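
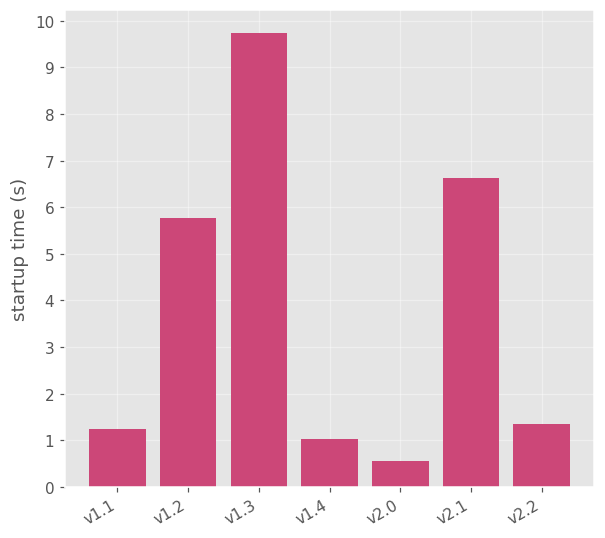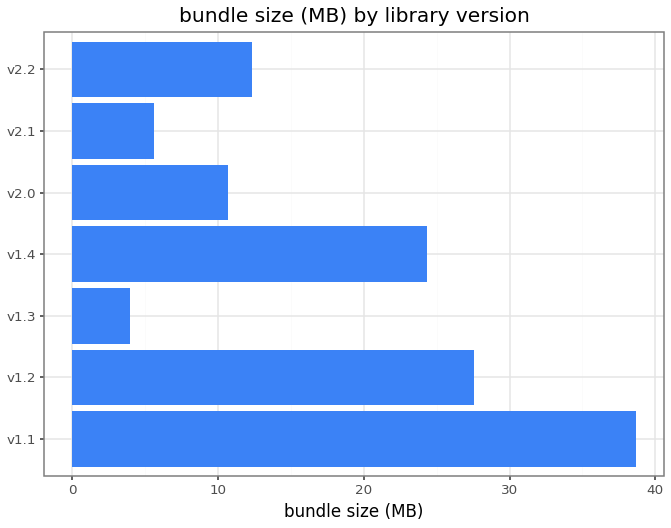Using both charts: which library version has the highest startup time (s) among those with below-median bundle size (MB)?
v1.3

Chart 2 median bundle size (MB) ≈ 10; below-median library versions: v1.3, v2.0, v2.1. Among those, v1.3 has the highest startup time (s) (≈ 10).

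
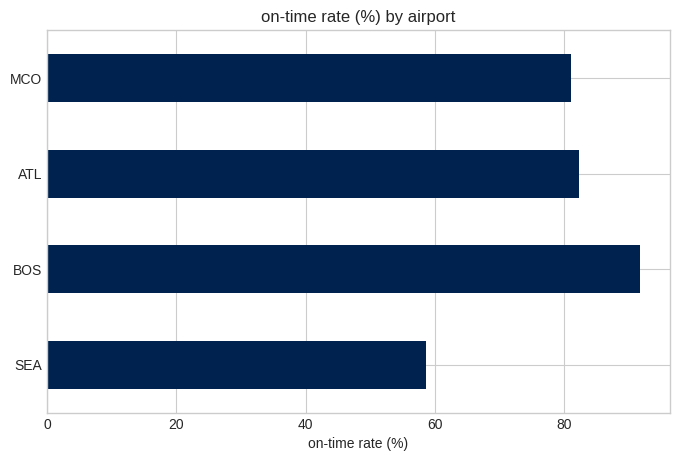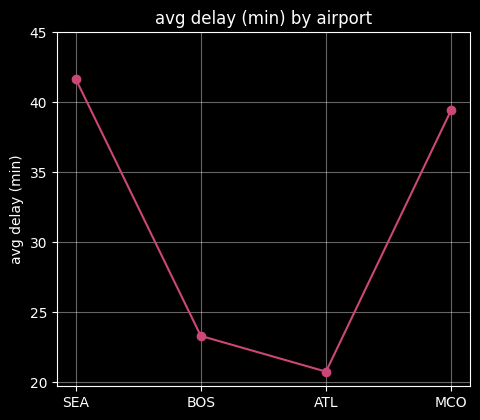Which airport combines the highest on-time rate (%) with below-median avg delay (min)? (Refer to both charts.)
BOS

Chart 2 median avg delay (min) ≈ 30; below-median airports: BOS, ATL. Among those, BOS has the highest on-time rate (%) (≈ 90).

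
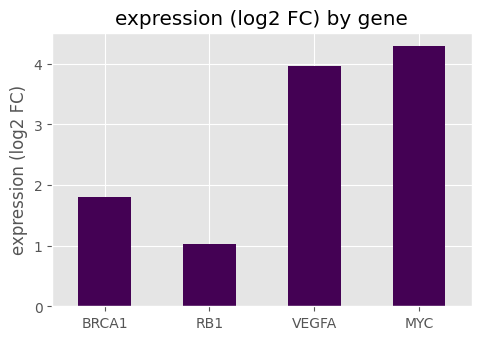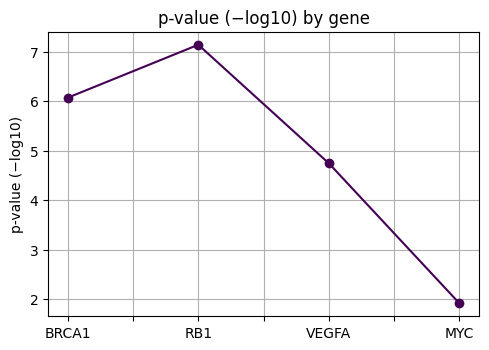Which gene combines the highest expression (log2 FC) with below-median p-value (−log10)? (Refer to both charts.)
Chart 2 median p-value (−log10) ≈ 5; below-median genes: VEGFA, MYC. Among those, MYC has the highest expression (log2 FC) (≈ 4.5).

MYC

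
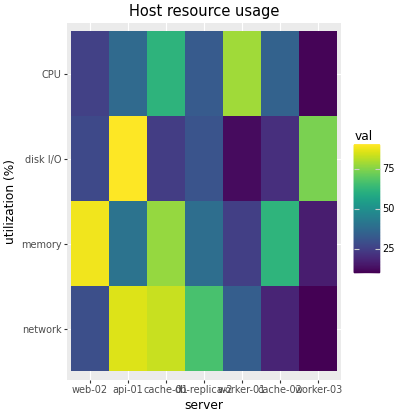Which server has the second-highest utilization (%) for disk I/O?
worker-03

Top 3 for disk I/O: api-01 ≈ 90, worker-03 ≈ 70, db-replica-2 ≈ 30.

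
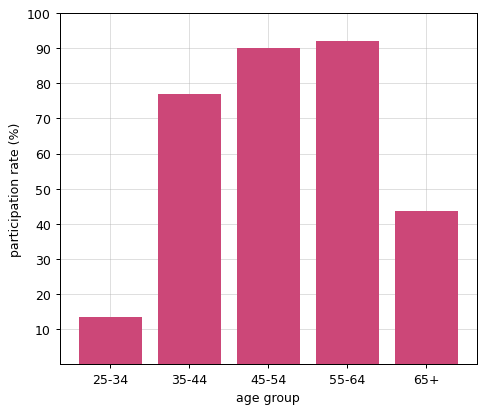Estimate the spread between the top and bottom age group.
≈ 80

Max 55-64 ≈ 90, min 25-34 ≈ 10; range ≈ 80.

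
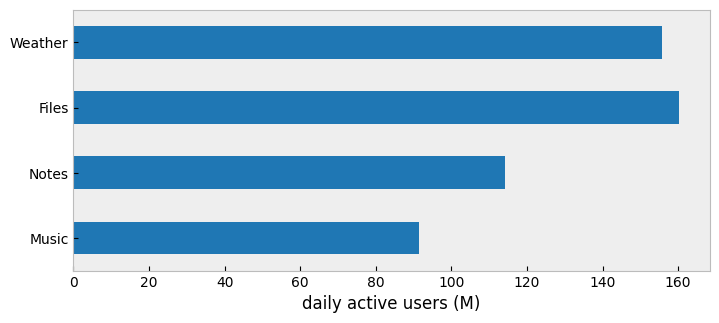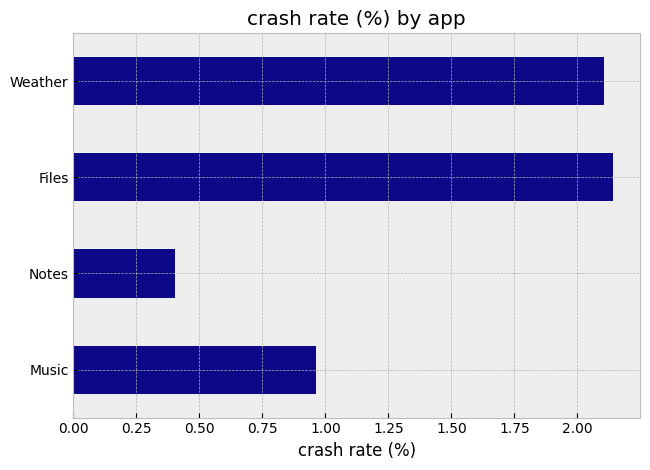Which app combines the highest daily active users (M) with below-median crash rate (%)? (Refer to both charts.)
Chart 2 median crash rate (%) ≈ 1.6; below-median apps: Music, Notes. Among those, Notes has the highest daily active users (M) (≈ 120).

Notes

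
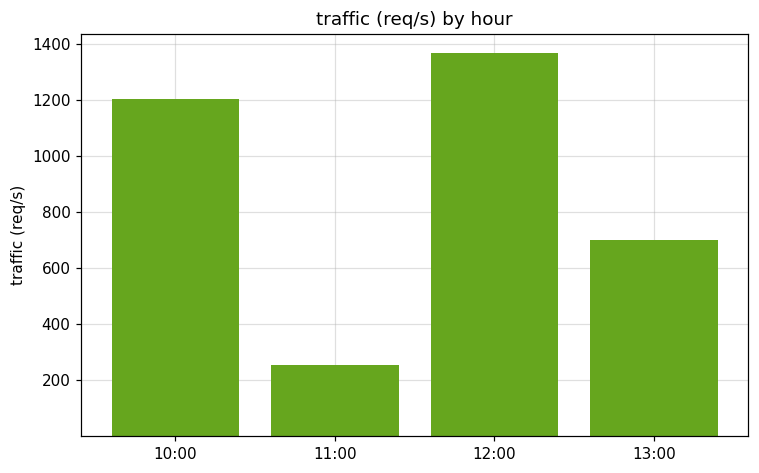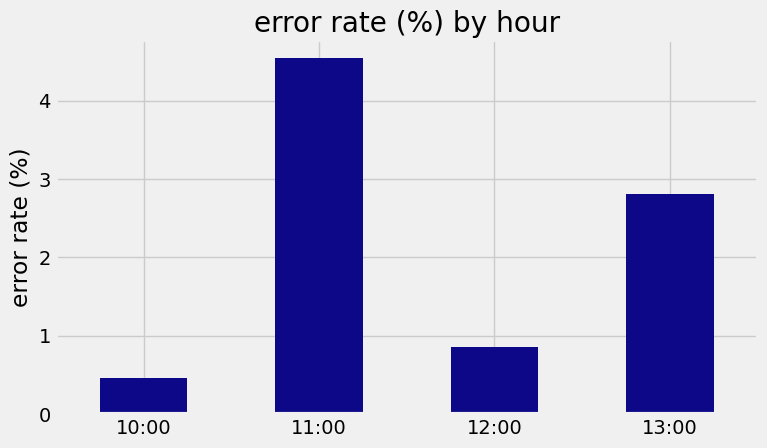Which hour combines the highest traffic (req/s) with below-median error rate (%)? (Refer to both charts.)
Chart 2 median error rate (%) ≈ 2; below-median hours: 10:00, 12:00. Among those, 12:00 has the highest traffic (req/s) (≈ 1400).

12:00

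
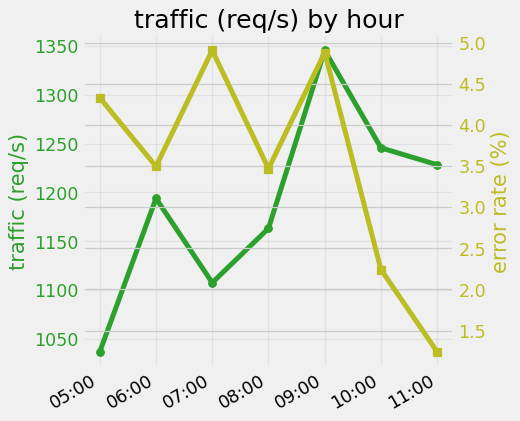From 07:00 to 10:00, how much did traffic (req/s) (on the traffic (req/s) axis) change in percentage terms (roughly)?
07:00 ≈ 1100, 10:00 ≈ 1250; (1250 − 1100) / 1100 ≈ +13.6%.

≈ +13.6%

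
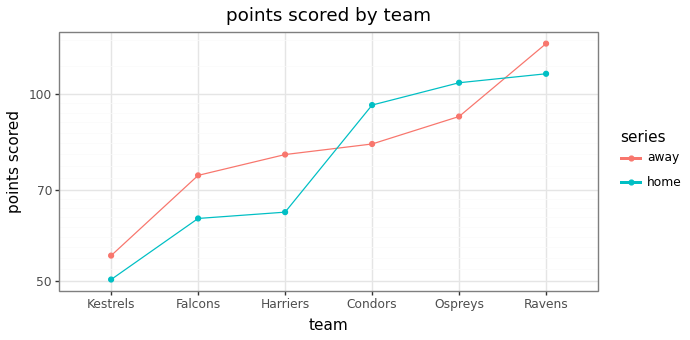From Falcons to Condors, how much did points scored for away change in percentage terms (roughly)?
Falcons ≈ 70, Condors ≈ 80; (80 − 70) / 70 ≈ +14.3%.

≈ +14.3%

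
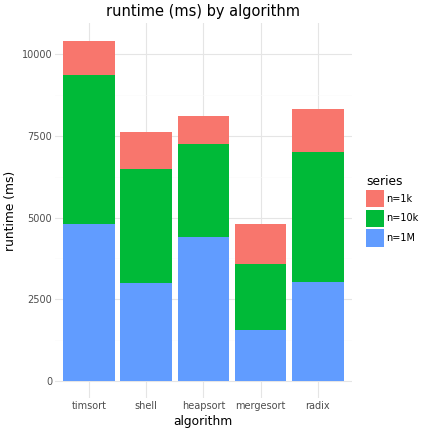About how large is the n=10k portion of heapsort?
≈ 3000

n=10k top ≈ 7000, bottom ≈ 4000; segment ≈ 3000.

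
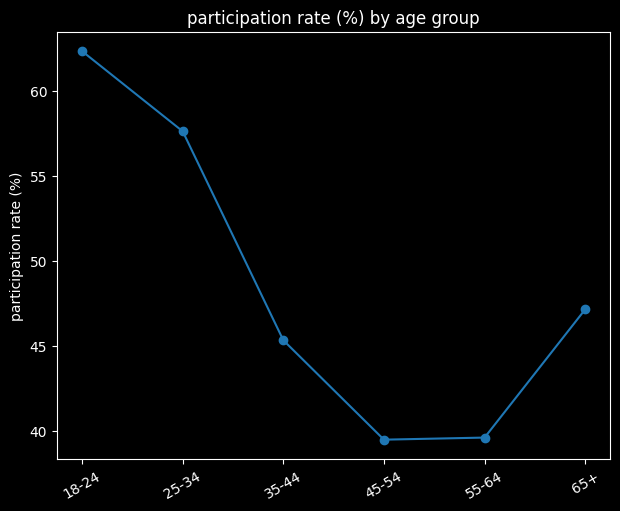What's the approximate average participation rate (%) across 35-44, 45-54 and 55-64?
(46 + 40 + 40) / 3 ≈ 42.

≈ 42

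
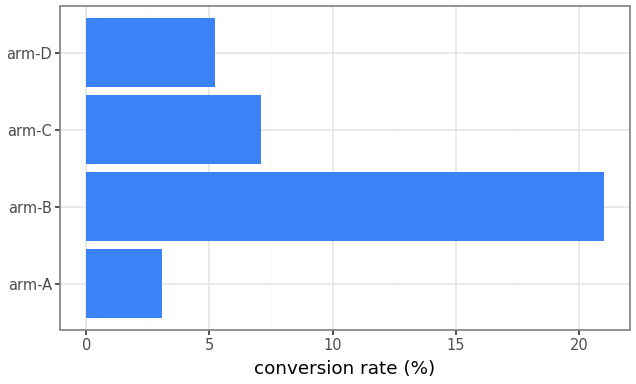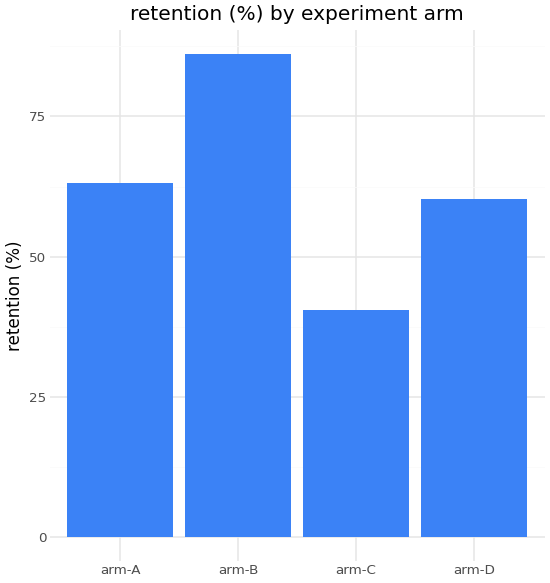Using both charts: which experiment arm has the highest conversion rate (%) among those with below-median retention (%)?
arm-C

Chart 2 median retention (%) ≈ 60; below-median experiment arms: arm-C, arm-D. Among those, arm-C has the highest conversion rate (%) (≈ 8).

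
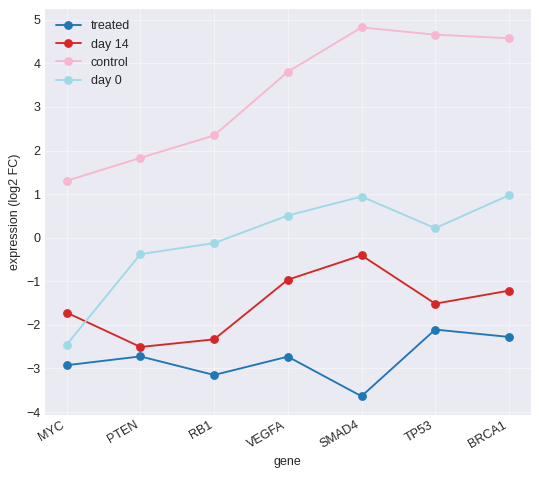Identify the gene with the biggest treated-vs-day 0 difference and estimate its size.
SMAD4: treated ≈ -4, day 0 ≈ 1 → gap ≈ 5. Next-largest (BRCA1) is only ≈ 3.

SMAD4, ≈ 5 log2 FC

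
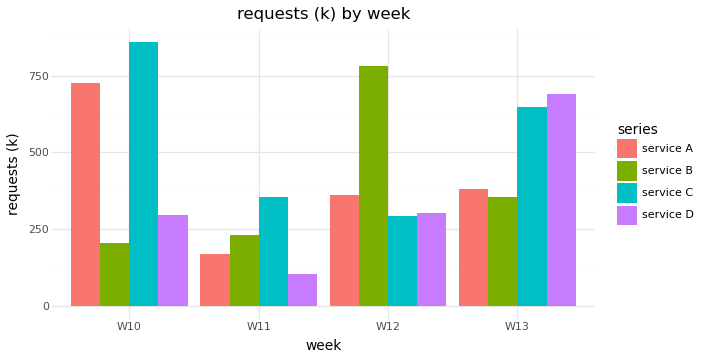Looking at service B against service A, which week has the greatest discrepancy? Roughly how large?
W10, ≈ 500 k

W10: service B ≈ 200, service A ≈ 700 → gap ≈ 500. Next-largest (W12) is only ≈ 400.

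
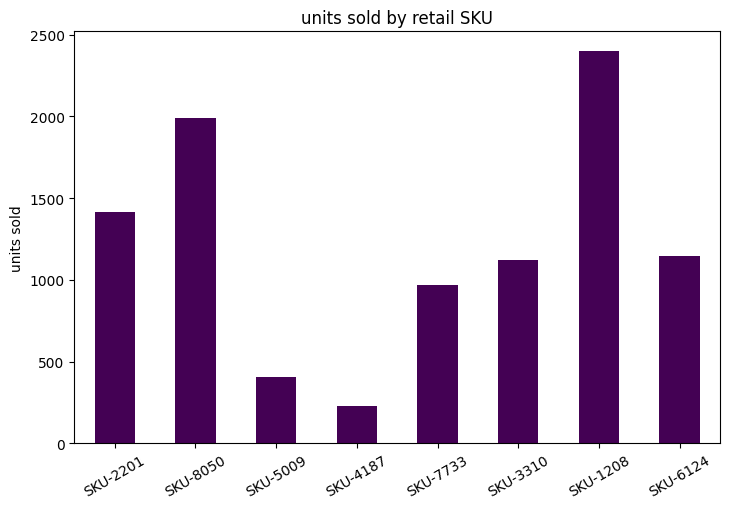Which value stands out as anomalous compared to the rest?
SKU-1208

SKU-1208 ≈ 2400; the rest sit between ≈ 200 and ≈ 2000.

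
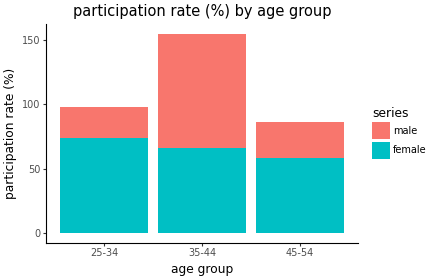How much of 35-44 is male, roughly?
male top ≈ 160, bottom ≈ 60; segment ≈ 100.

≈ 100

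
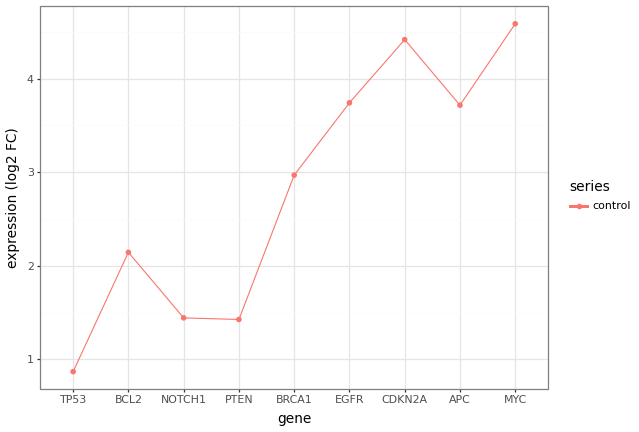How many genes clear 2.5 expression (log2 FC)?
5

Above 2.5: BRCA1, EGFR, CDKN2A, APC, MYC.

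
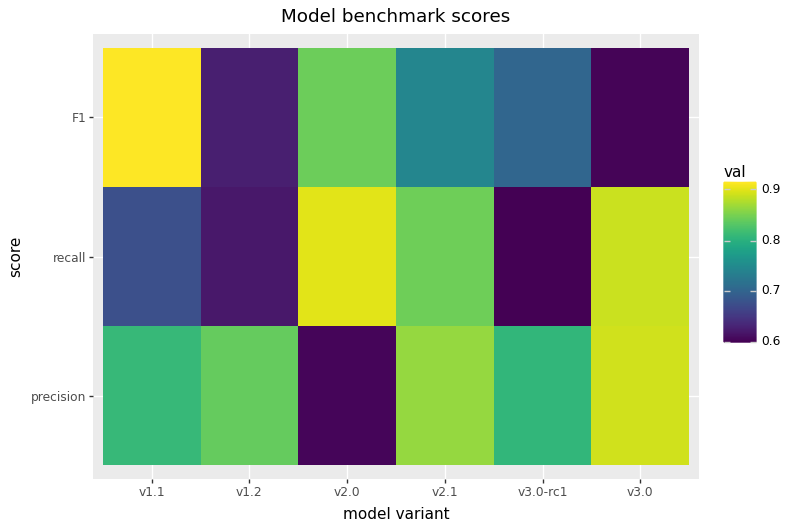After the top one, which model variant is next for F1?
v2.0

Top 3 for F1: v1.1 ≈ 0.90, v2.0 ≈ 0.85, v2.1 ≈ 0.75.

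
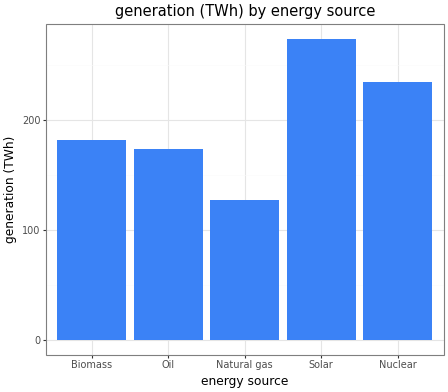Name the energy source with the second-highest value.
Nuclear

Top 3: Solar ≈ 275, Nuclear ≈ 225, Biomass ≈ 175.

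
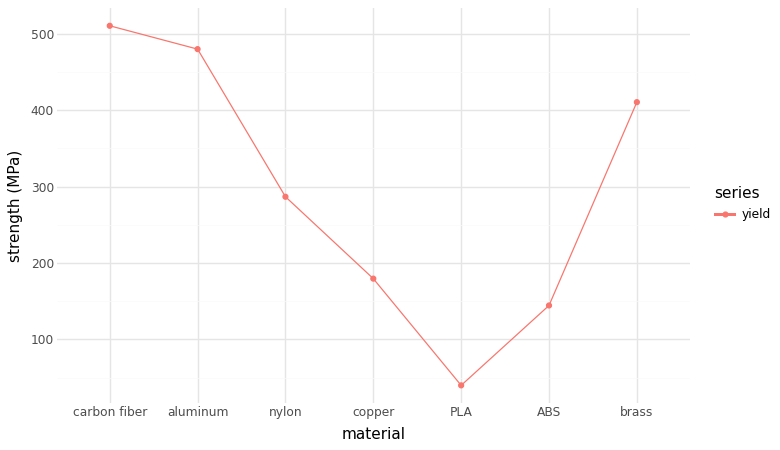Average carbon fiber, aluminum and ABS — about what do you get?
(500 + 500 + 150) / 3 ≈ 383.

≈ 383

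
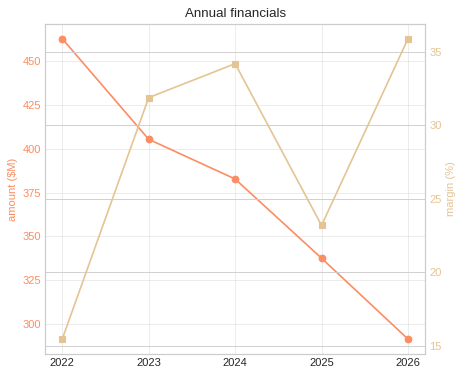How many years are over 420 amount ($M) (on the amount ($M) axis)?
1

Above 420: 2022.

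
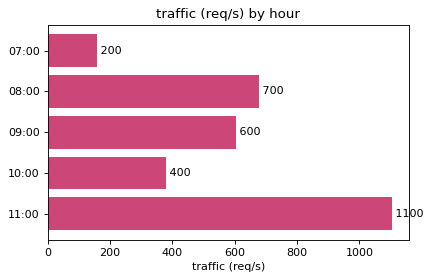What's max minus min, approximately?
≈ 900

Max 11:00 ≈ 1100, min 07:00 ≈ 200; range ≈ 900.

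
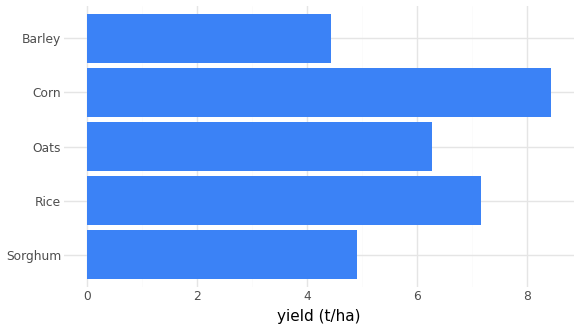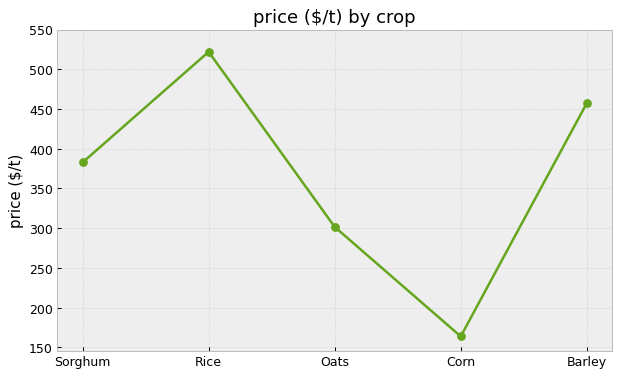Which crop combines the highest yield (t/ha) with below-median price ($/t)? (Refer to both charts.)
Chart 2 median price ($/t) ≈ 400; below-median crops: Oats, Corn. Among those, Corn has the highest yield (t/ha) (≈ 8).

Corn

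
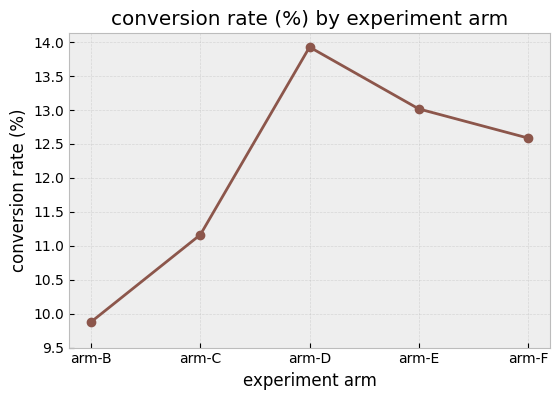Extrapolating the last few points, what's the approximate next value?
Last three: 14.0, 13.0, 12.5 → slope ≈ -0.75/step → next ≈ 11.75.

≈ 11.75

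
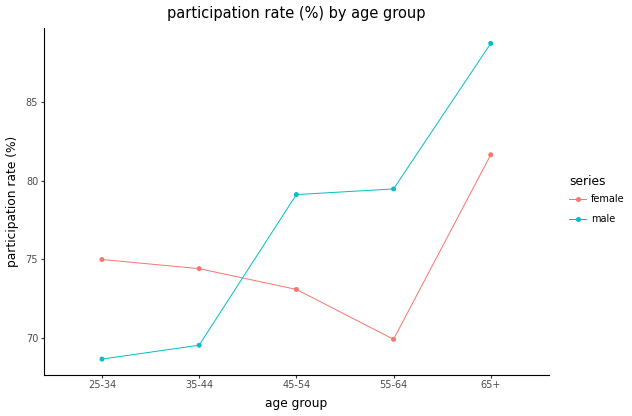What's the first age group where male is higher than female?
45-54

35-44: male ≈ 70 vs female ≈ 74 (not yet); 45-54: male ≈ 80 vs female ≈ 74 (first crossover).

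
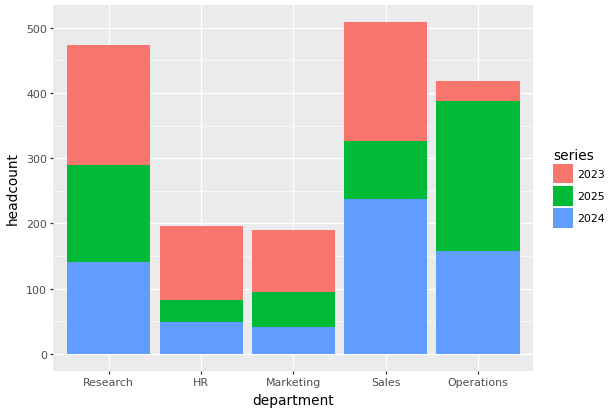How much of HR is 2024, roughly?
≈ 50

2024 top ≈ 50, bottom ≈ 0; segment ≈ 50.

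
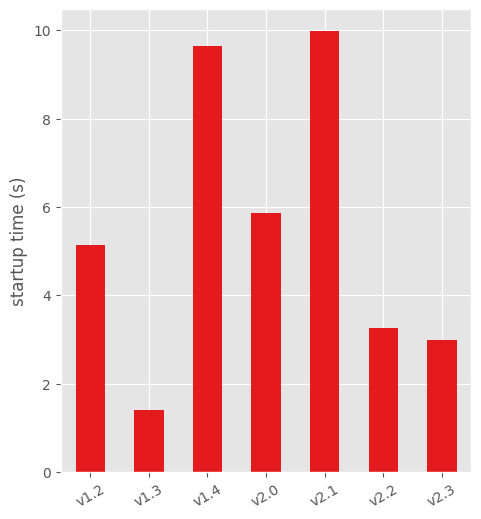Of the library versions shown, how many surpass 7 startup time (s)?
Above 7: v1.4, v2.1.

2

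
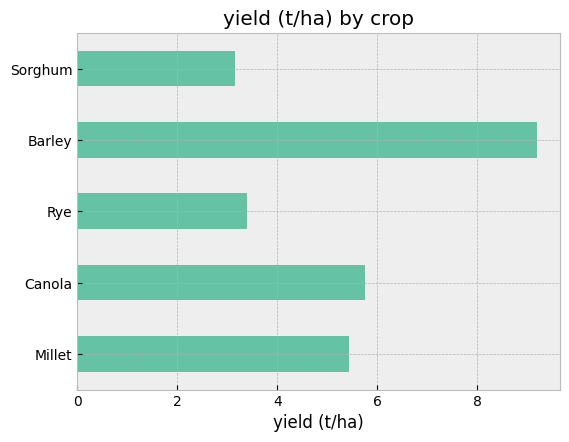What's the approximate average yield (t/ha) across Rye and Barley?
≈ 6

(3 + 9) / 2 ≈ 6.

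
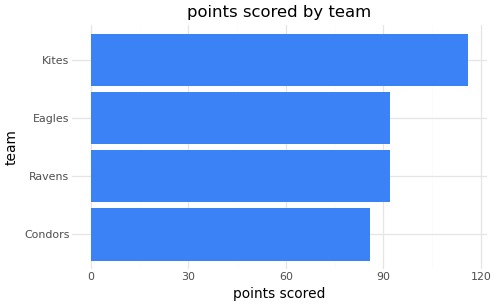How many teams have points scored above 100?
1

Above 100: Kites.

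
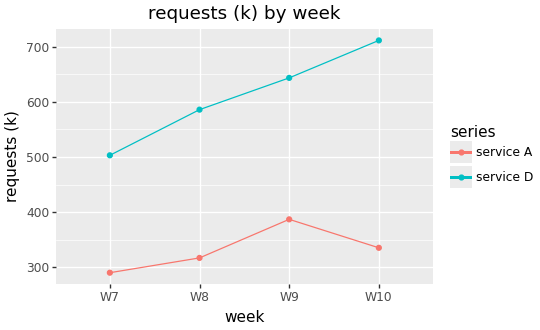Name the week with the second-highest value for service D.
Top 3 for service D: W10 ≈ 700, W9 ≈ 650, W8 ≈ 600.

W9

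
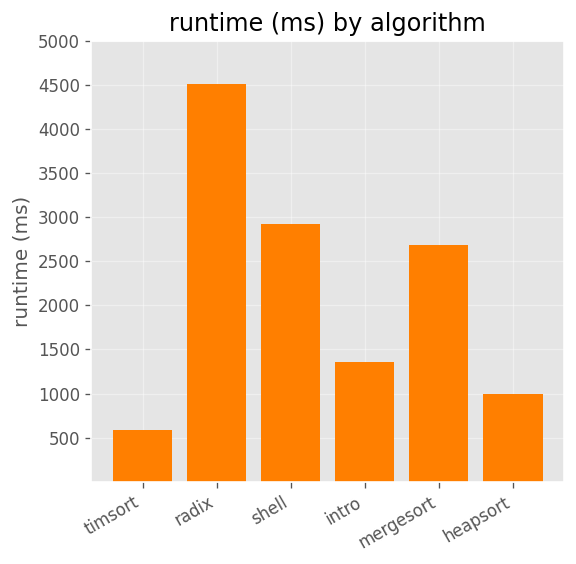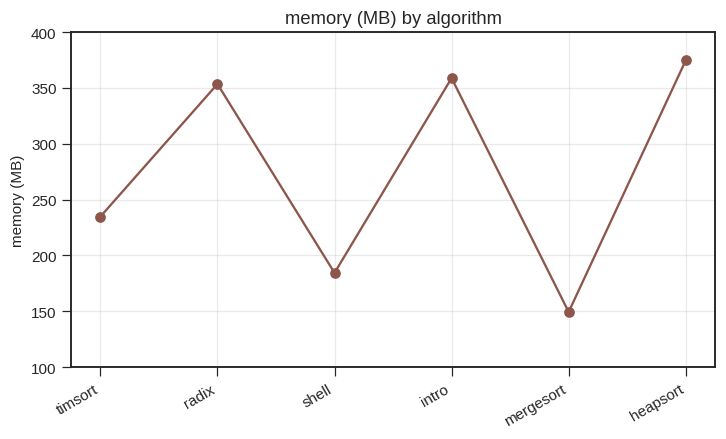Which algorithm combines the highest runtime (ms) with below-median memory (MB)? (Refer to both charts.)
shell

Chart 2 median memory (MB) ≈ 300; below-median algorithms: timsort, shell, mergesort. Among those, shell has the highest runtime (ms) (≈ 3000).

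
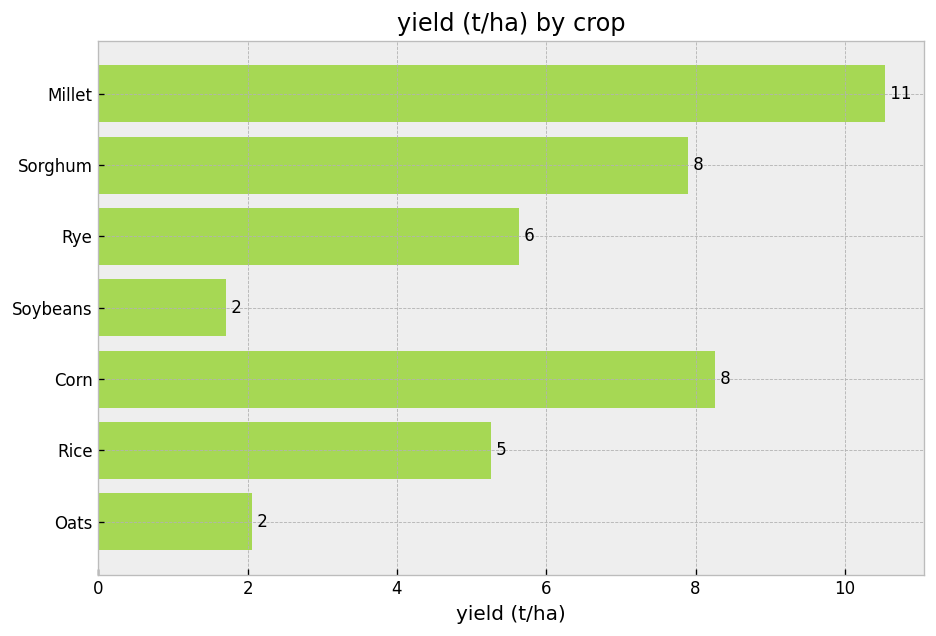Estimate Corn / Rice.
≈ 1.6×

Corn ≈ 8, Rice ≈ 5; 8/5 ≈ 1.6.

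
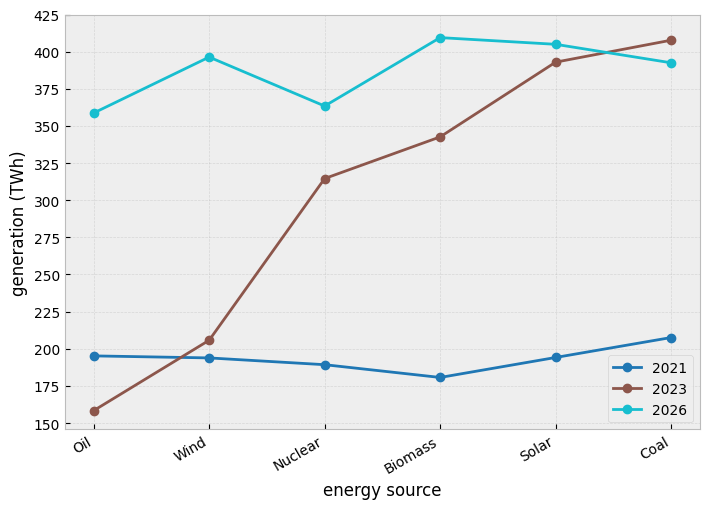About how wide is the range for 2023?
Max Coal ≈ 400, min Oil ≈ 150; range ≈ 250.

≈ 250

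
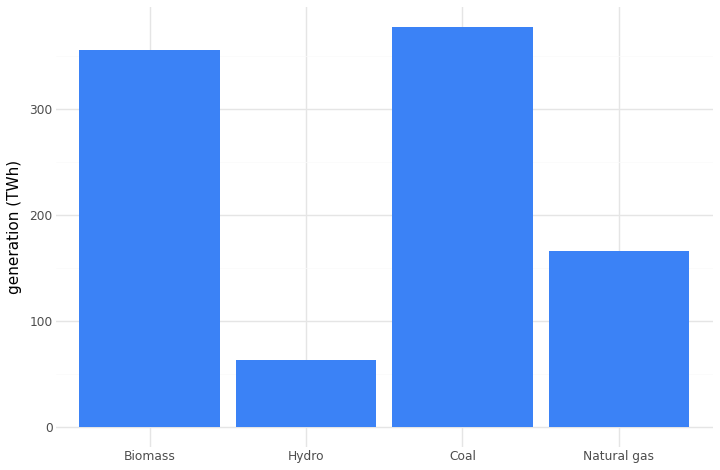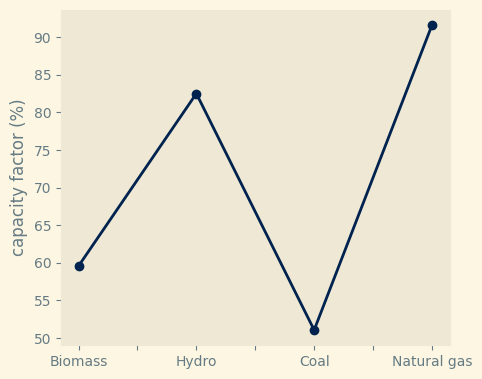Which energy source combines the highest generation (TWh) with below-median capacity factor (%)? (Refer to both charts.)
Chart 2 median capacity factor (%) ≈ 70; below-median energy sources: Biomass, Coal. Among those, Coal has the highest generation (TWh) (≈ 400).

Coal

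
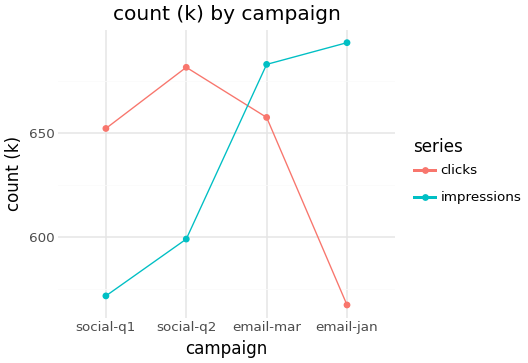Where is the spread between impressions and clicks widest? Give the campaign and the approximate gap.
email-jan: impressions ≈ 700, clicks ≈ 560 → gap ≈ 140. Next-largest (social-q2) is only ≈ 80.

email-jan, ≈ 140 k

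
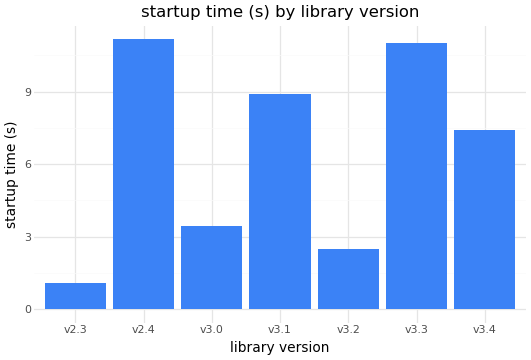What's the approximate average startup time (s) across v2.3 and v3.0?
≈ 2

(1 + 3) / 2 ≈ 2.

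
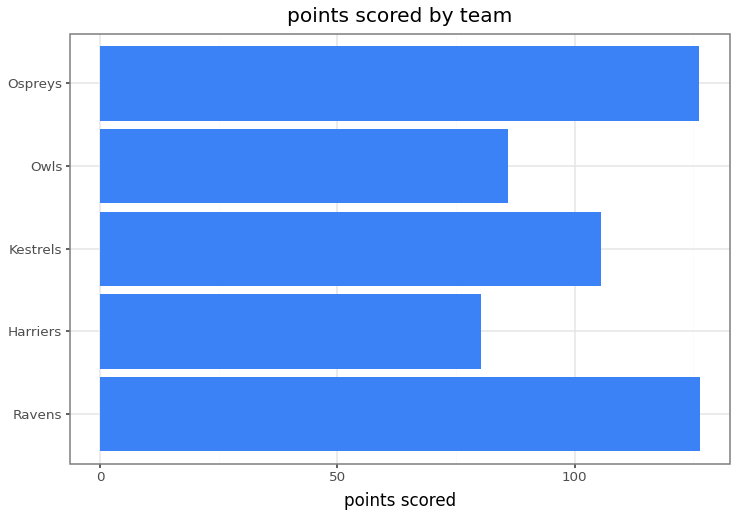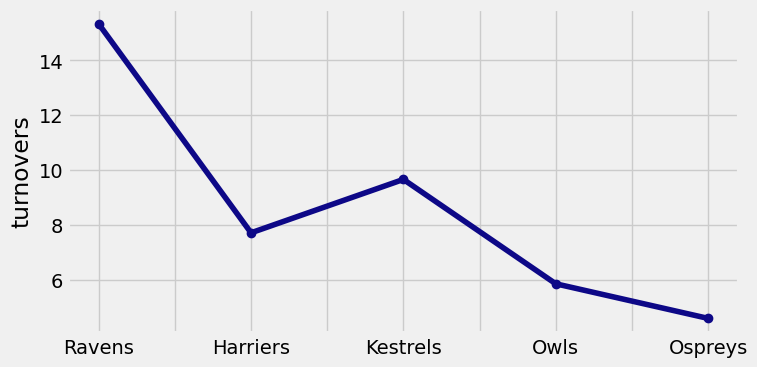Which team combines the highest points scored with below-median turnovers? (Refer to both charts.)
Chart 2 median turnovers ≈ 8; below-median teams: Owls, Ospreys. Among those, Ospreys has the highest points scored (≈ 120).

Ospreys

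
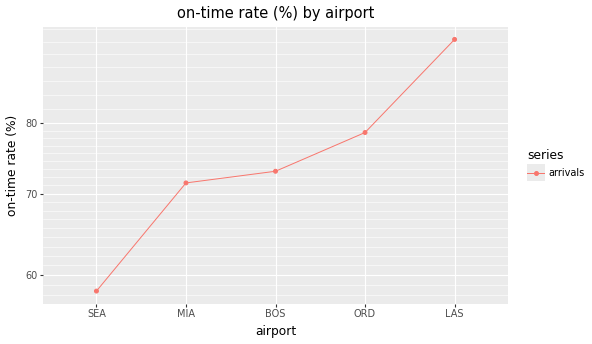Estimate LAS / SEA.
≈ 1.58×

LAS ≈ 95, SEA ≈ 60; 95/60 ≈ 1.58.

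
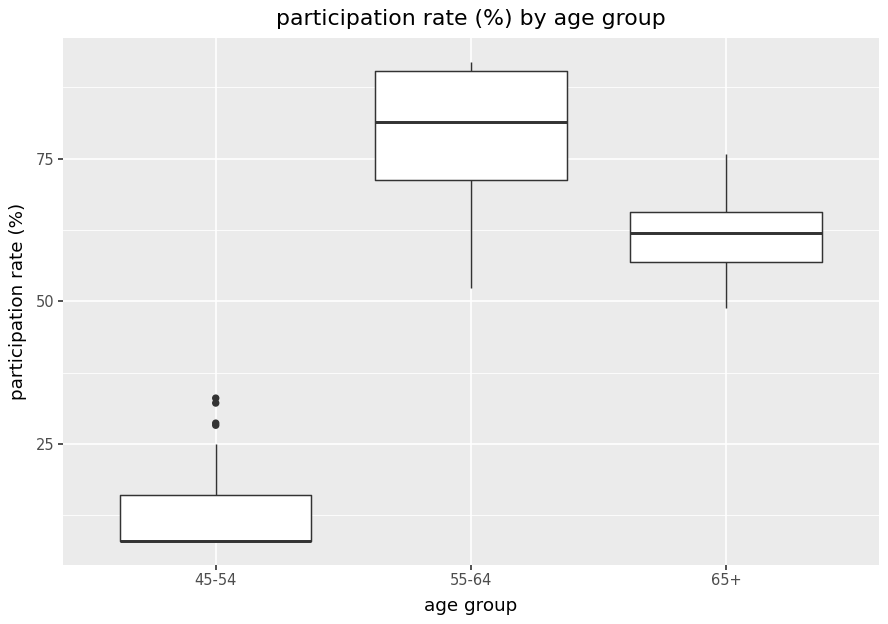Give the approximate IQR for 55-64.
≈ 20

Q3 ≈ 90, Q1 ≈ 70; IQR ≈ 20.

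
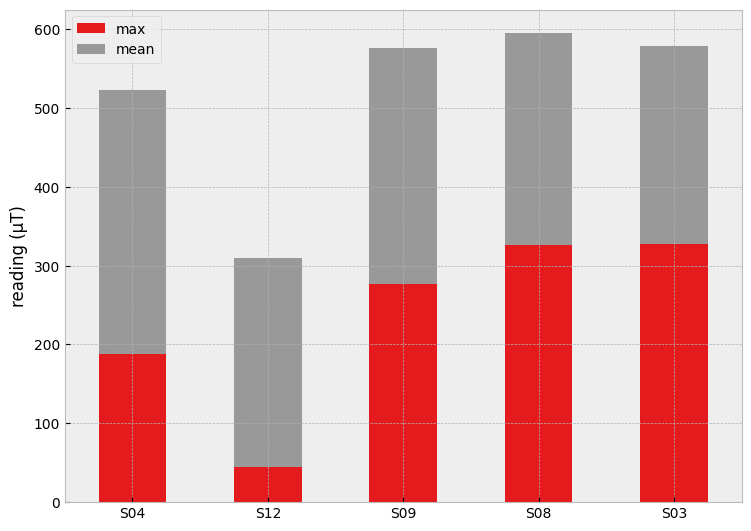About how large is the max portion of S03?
max top ≈ 350, bottom ≈ 0; segment ≈ 350.

≈ 350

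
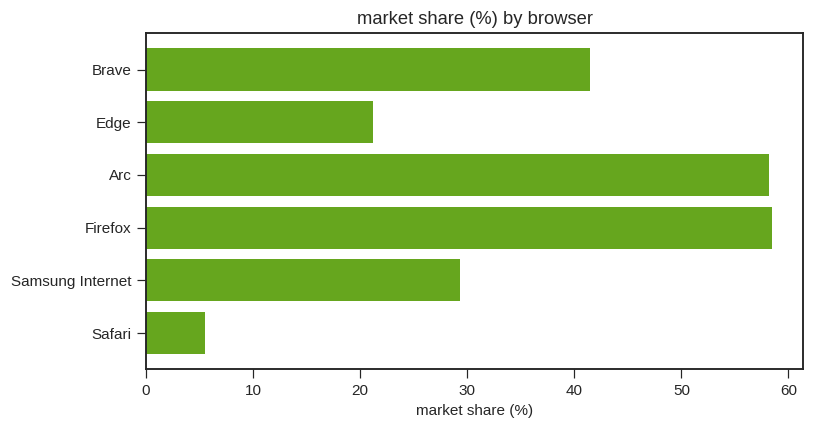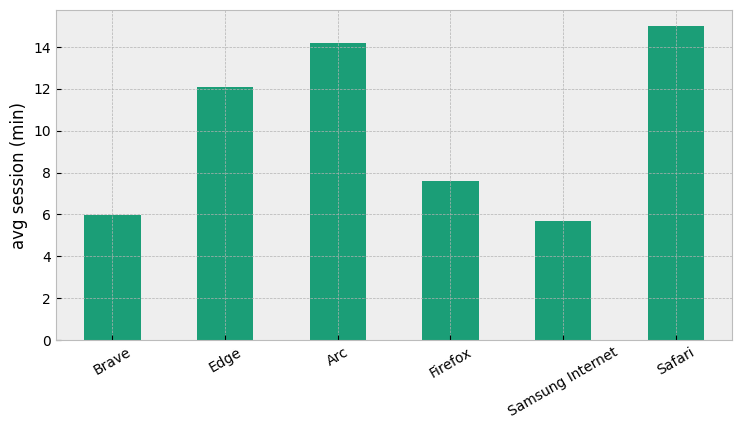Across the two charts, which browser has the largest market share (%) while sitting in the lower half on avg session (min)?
Firefox

Chart 2 median avg session (min) ≈ 10; below-median browsers: Brave, Firefox, Samsung Internet. Among those, Firefox has the highest market share (%) (≈ 60).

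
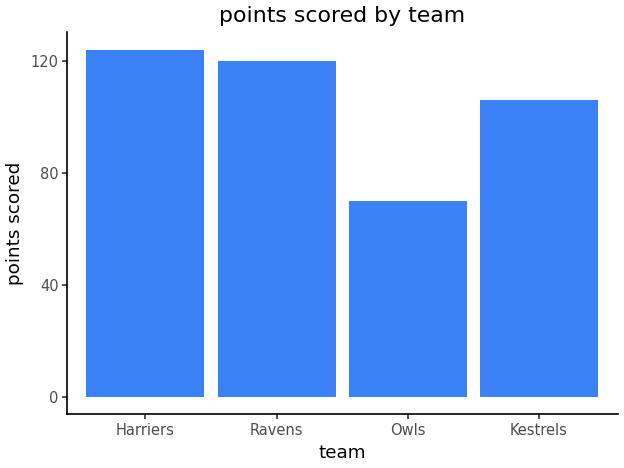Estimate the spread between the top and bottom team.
Max Harriers ≈ 120, min Owls ≈ 80; range ≈ 40.

≈ 40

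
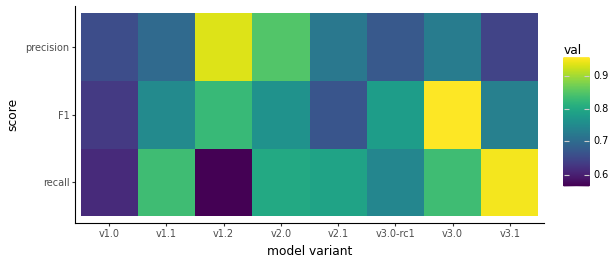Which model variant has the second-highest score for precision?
v2.0

Top 3 for precision: v1.2 ≈ 0.95, v2.0 ≈ 0.85, v3.0 ≈ 0.75.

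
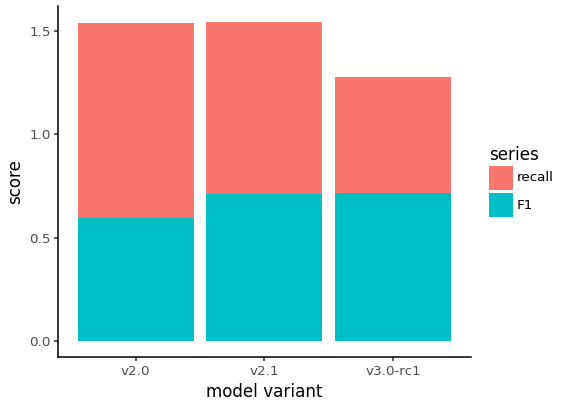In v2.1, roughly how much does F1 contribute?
F1 top ≈ 0.8, bottom ≈ 0.0; segment ≈ 0.8.

≈ 0.8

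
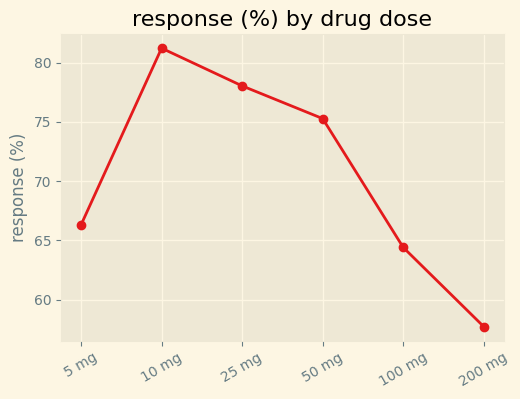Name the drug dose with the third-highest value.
50 mg

Top 4: 10 mg ≈ 82, 25 mg ≈ 78, 50 mg ≈ 76, 5 mg ≈ 66.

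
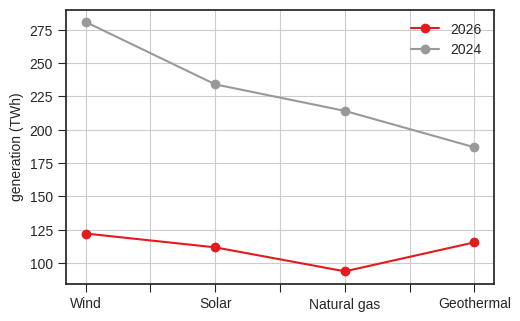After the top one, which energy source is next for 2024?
Solar

Top 3 for 2024: Wind ≈ 280, Solar ≈ 240, Natural gas ≈ 220.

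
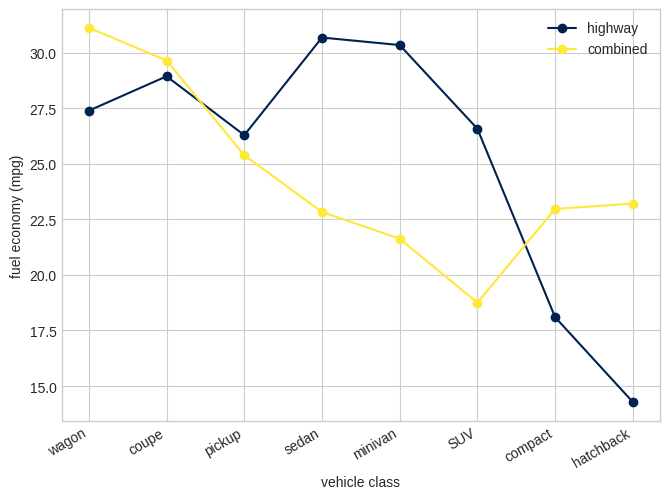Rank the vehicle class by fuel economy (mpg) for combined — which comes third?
pickup

Top 4 for combined: wagon ≈ 32, coupe ≈ 30, pickup ≈ 26, hatchback ≈ 24.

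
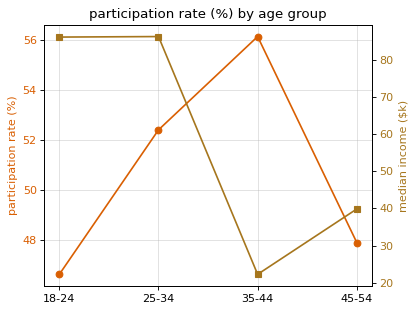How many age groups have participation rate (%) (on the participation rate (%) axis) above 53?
1

Above 53: 35-44.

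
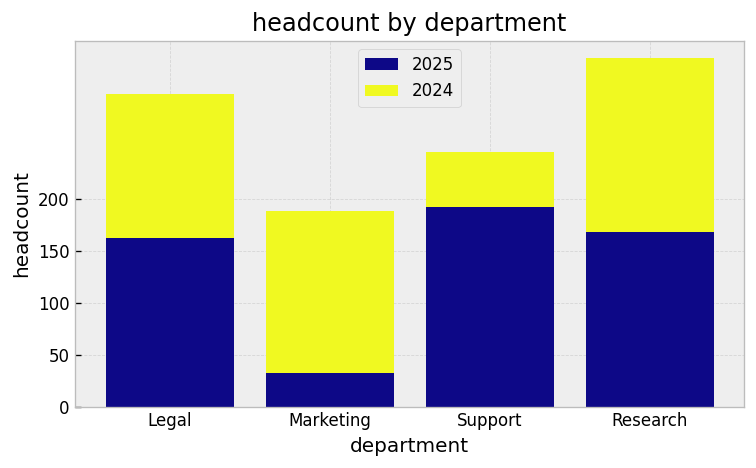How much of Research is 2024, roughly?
≈ 200

2024 top ≈ 350, bottom ≈ 150; segment ≈ 200.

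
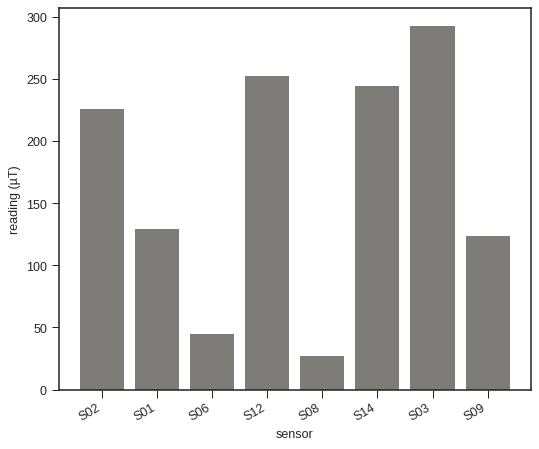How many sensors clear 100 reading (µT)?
6

Above 100: S02, S01, S12, S14, S03, S09.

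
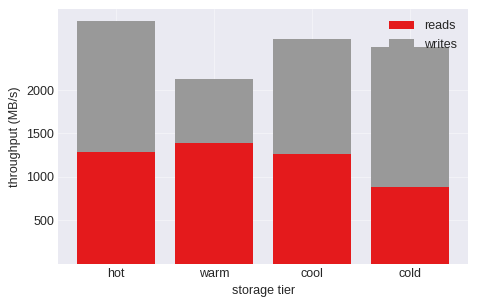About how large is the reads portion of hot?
≈ 1500

reads top ≈ 1500, bottom ≈ 0; segment ≈ 1500.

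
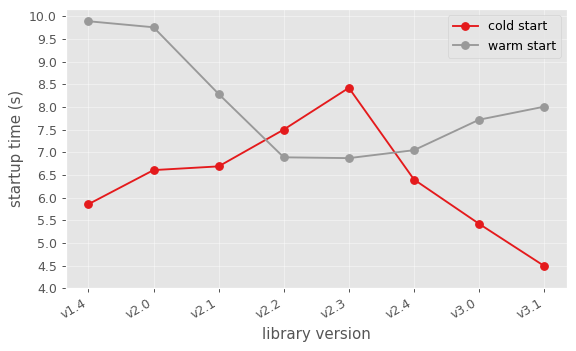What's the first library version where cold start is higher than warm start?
v2.1: cold start ≈ 6.5 vs warm start ≈ 8.5 (not yet); v2.2: cold start ≈ 7.5 vs warm start ≈ 7.0 (first crossover).

v2.2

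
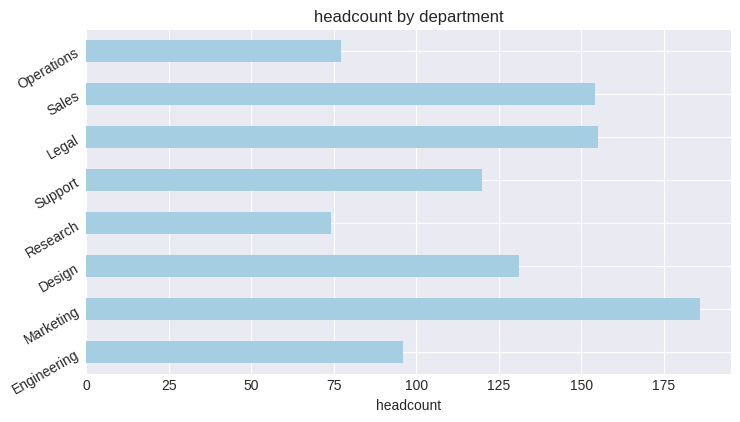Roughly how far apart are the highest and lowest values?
≈ 100

Max Marketing ≈ 180, min Research ≈ 80; range ≈ 100.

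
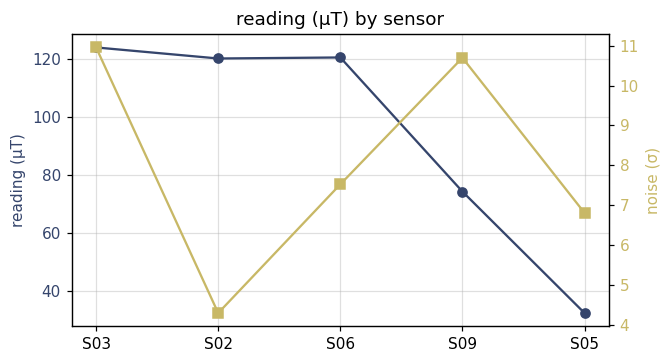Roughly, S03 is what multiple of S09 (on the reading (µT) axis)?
≈ 1.71×

S03 ≈ 120, S09 ≈ 70; 120/70 ≈ 1.71.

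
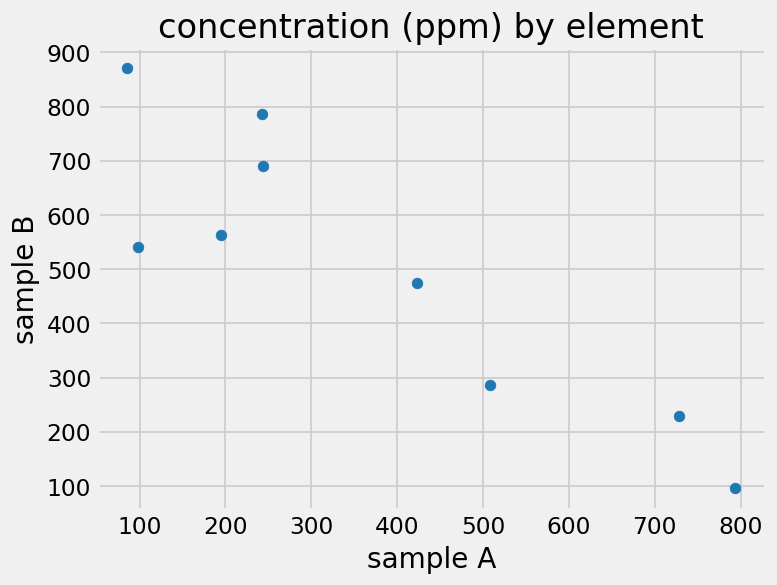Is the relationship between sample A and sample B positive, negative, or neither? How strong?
negative, strong

Points are negatively correlated; strong (|r| ≈ 0.9).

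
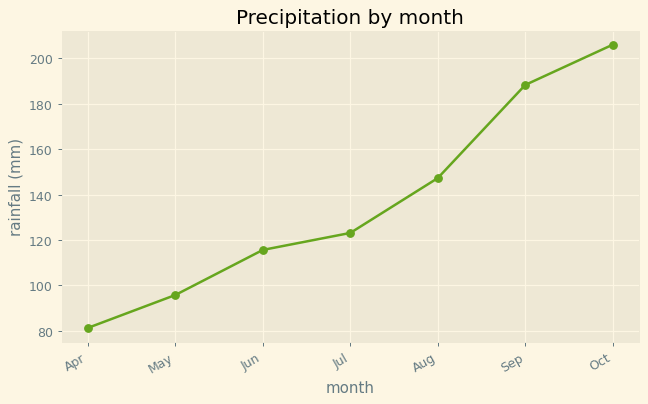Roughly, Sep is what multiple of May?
≈ 1.8×

Sep ≈ 180, May ≈ 100; 180/100 ≈ 1.8.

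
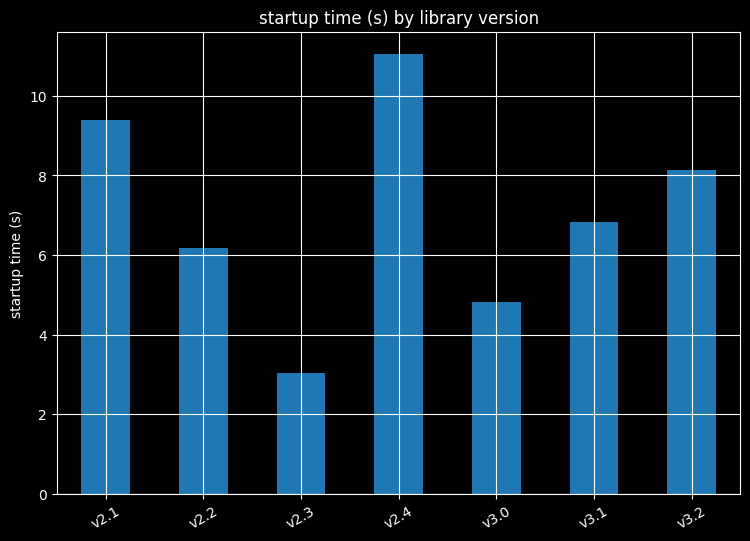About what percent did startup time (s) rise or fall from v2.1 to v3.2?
v2.1 ≈ 9, v3.2 ≈ 8; (8 − 9) / 9 ≈ -11.1%.

≈ -11.1%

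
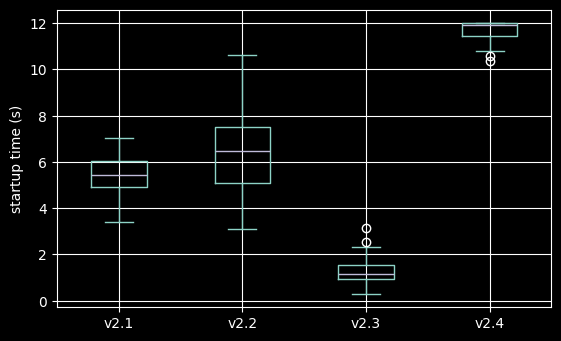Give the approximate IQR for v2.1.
≈ 1

Q3 ≈ 6, Q1 ≈ 5; IQR ≈ 1.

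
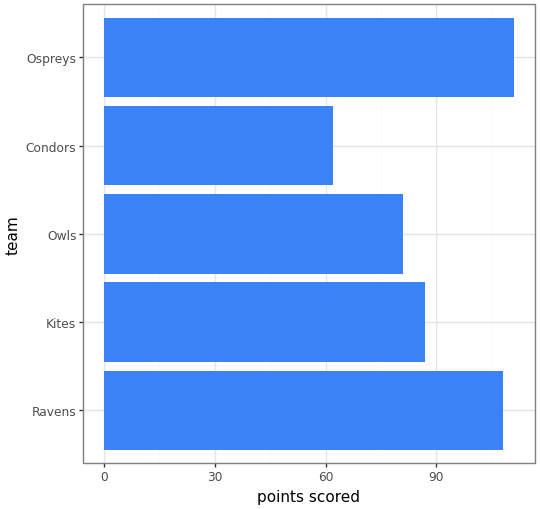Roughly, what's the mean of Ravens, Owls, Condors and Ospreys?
≈ 90

(110 + 80 + 60 + 110) / 4 ≈ 90.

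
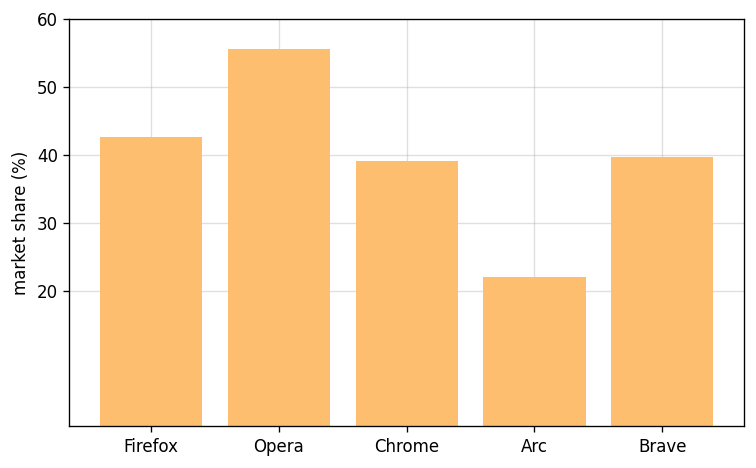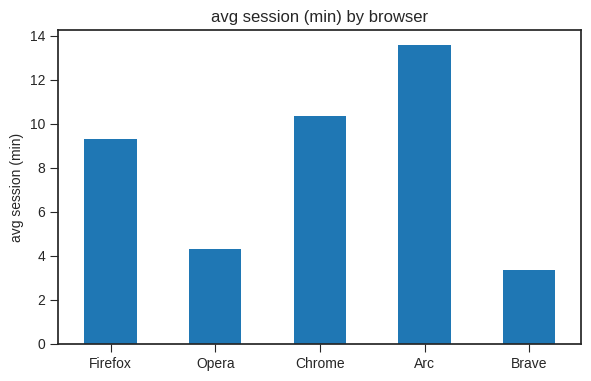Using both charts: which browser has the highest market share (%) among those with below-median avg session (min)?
Chart 2 median avg session (min) ≈ 10; below-median browsers: Opera, Brave. Among those, Opera has the highest market share (%) (≈ 60).

Opera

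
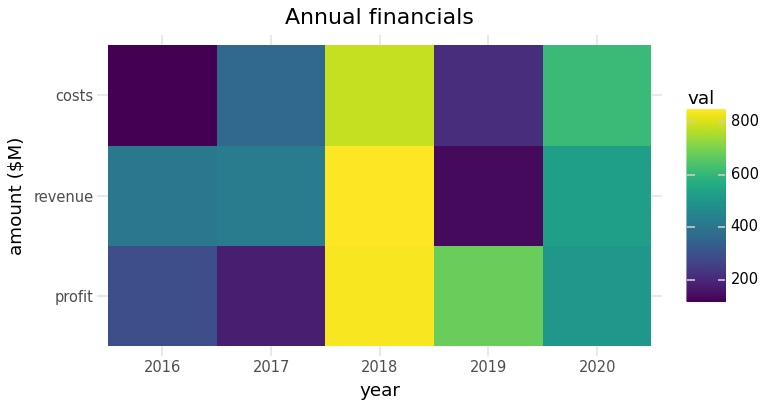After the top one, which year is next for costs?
Top 3 for costs: 2018 ≈ 800, 2020 ≈ 600, 2017 ≈ 400.

2020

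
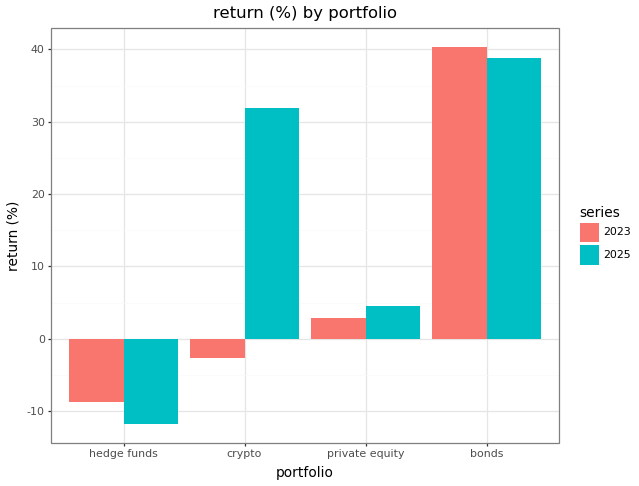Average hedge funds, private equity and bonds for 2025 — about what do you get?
≈ 12

(-10 + 5 + 40) / 3 ≈ 12.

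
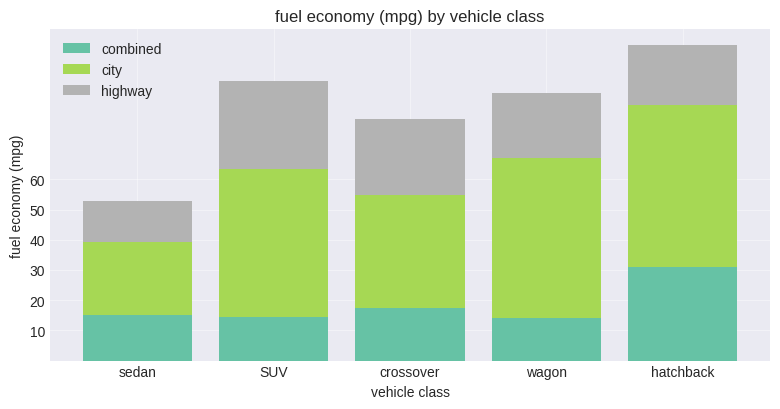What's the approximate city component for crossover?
≈ 30

city top ≈ 50, bottom ≈ 20; segment ≈ 30.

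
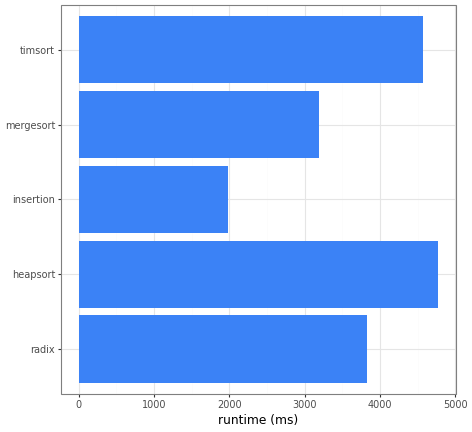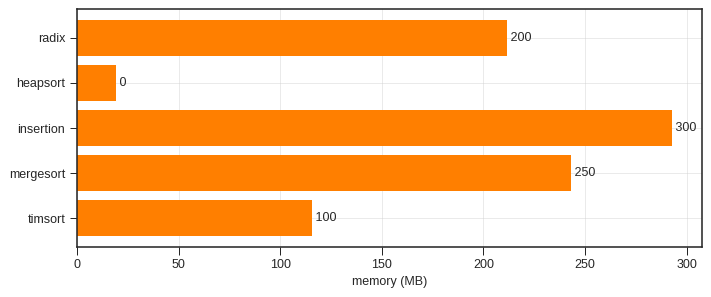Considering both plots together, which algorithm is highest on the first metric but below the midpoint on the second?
Chart 2 median memory (MB) ≈ 200; below-median algorithms: heapsort, timsort. Among those, heapsort has the highest runtime (ms) (≈ 5000).

heapsort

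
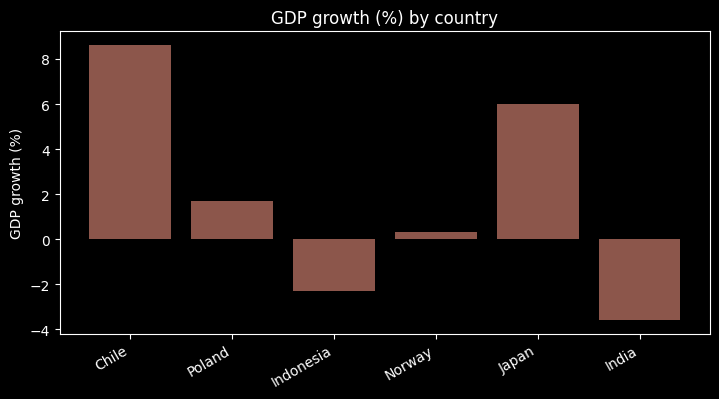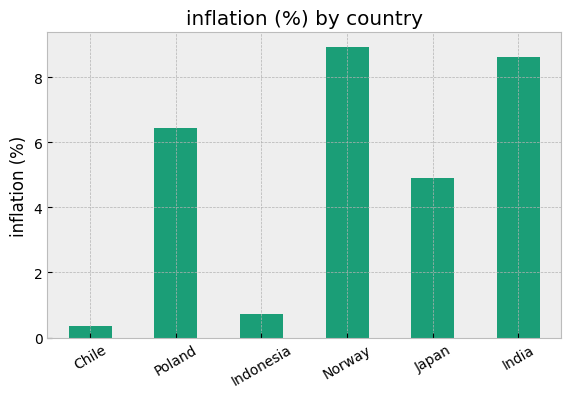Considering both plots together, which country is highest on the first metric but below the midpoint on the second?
Chile

Chart 2 median inflation (%) ≈ 6; below-median countries: Chile, Indonesia, Japan. Among those, Chile has the highest GDP growth (%) (≈ 9).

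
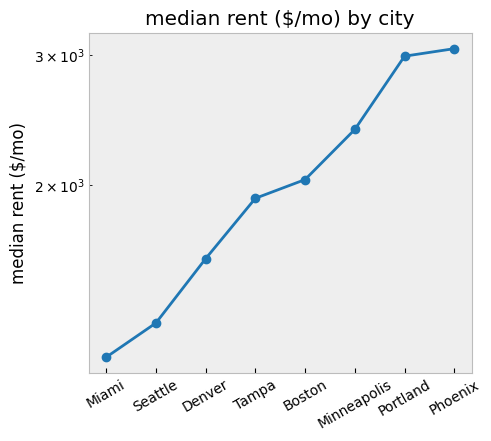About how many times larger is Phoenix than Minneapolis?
Phoenix ≈ 3000, Minneapolis ≈ 2400; 3000/2400 ≈ 1.25.

≈ 1.25×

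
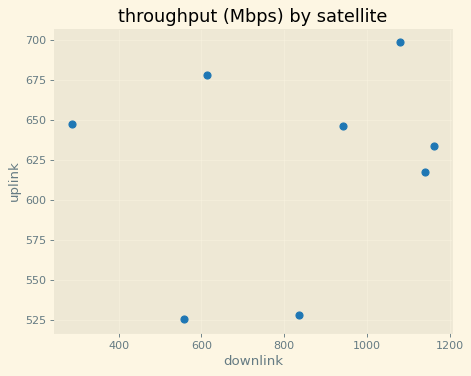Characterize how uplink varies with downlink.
Points are roughly uncorrelated; weak (|r| ≈ 0.2).

no clear correlation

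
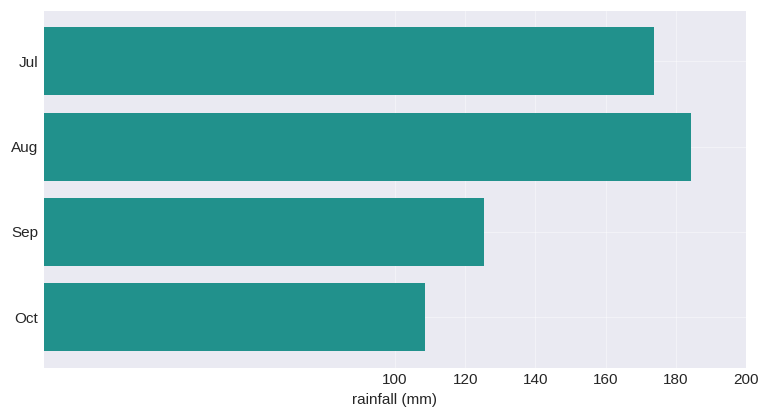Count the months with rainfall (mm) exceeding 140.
Above 140: Jul, Aug.

2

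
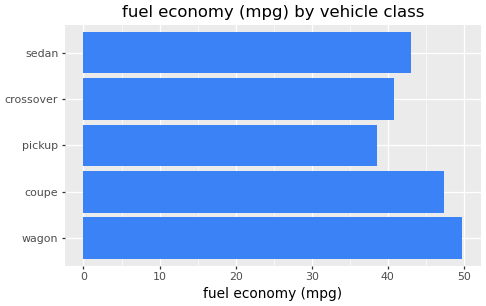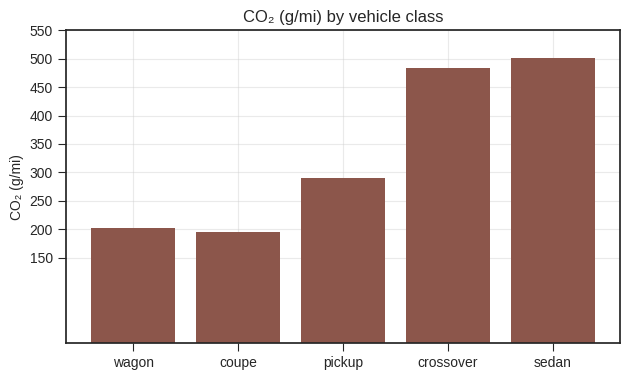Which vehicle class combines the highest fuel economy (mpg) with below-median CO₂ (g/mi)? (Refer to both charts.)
wagon

Chart 2 median CO₂ (g/mi) ≈ 300; below-median vehicle classes: wagon, coupe. Among those, wagon has the highest fuel economy (mpg) (≈ 50).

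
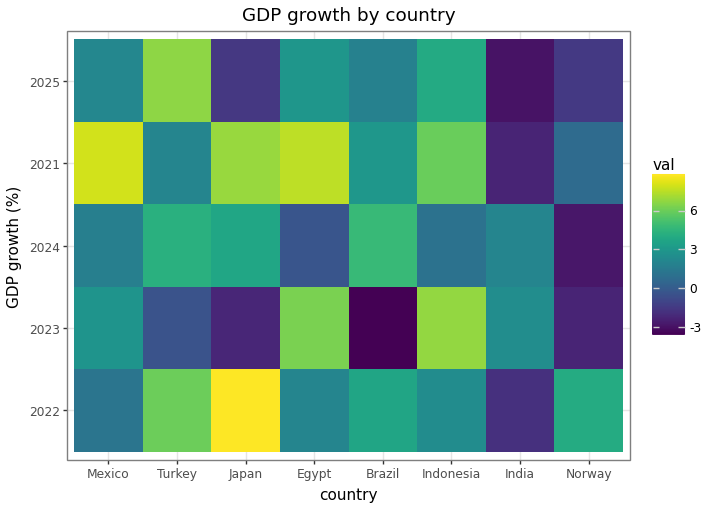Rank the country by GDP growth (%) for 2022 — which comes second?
Top 3 for 2022: Japan ≈ 8, Turkey ≈ 6, Norway ≈ 4.

Turkey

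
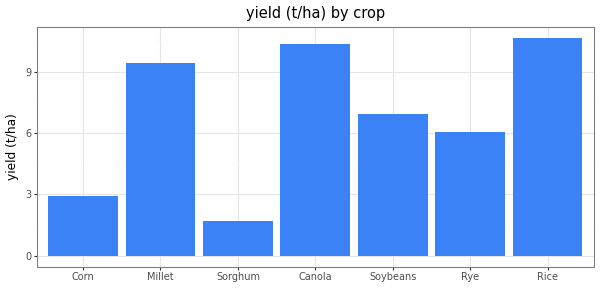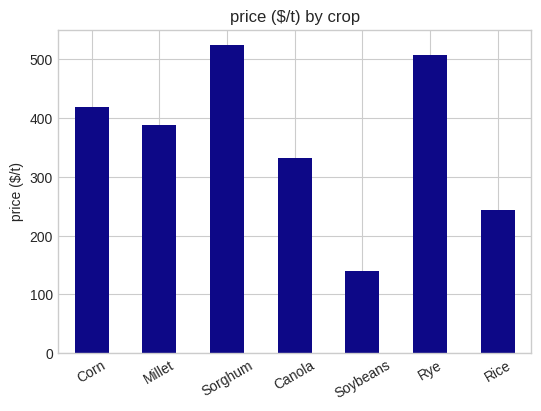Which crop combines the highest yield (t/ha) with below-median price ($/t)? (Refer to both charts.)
Rice

Chart 2 median price ($/t) ≈ 400; below-median crops: Canola, Soybeans, Rice. Among those, Rice has the highest yield (t/ha) (≈ 11).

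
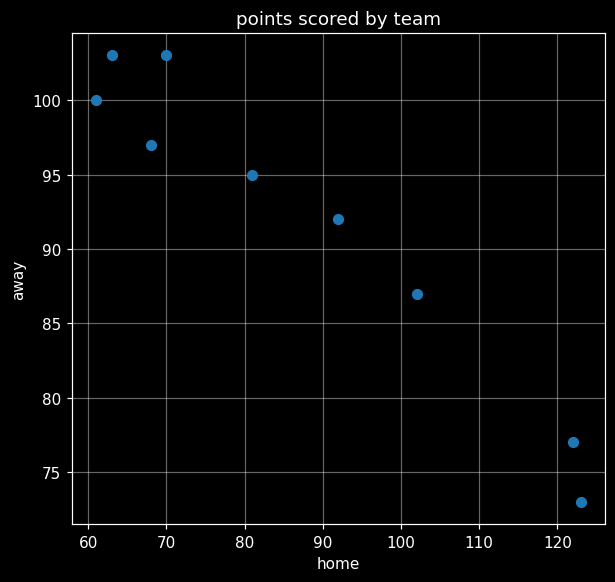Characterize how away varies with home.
negative, strong

Points are negatively correlated; strong (|r| ≈ 1.0).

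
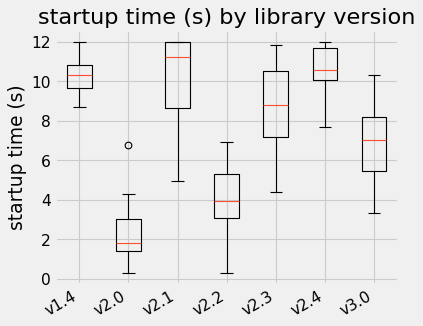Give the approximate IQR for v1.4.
Q3 ≈ 11, Q1 ≈ 10; IQR ≈ 1.

≈ 1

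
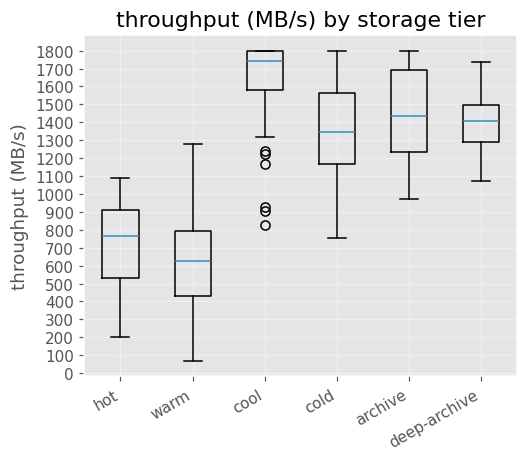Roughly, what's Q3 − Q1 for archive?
Q3 ≈ 1700, Q1 ≈ 1200; IQR ≈ 500.

≈ 500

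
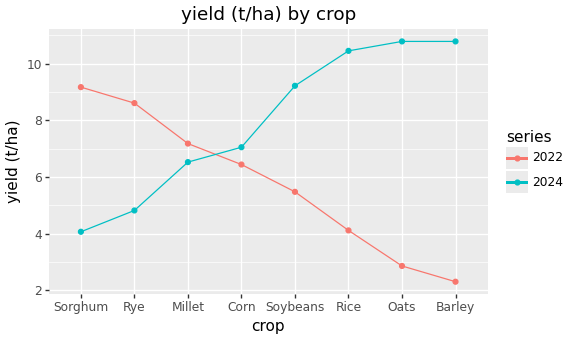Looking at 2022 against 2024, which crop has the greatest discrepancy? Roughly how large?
Barley, ≈ 9 t/ha

Barley: 2022 ≈ 2, 2024 ≈ 11 → gap ≈ 9. Next-largest (Oats) is only ≈ 8.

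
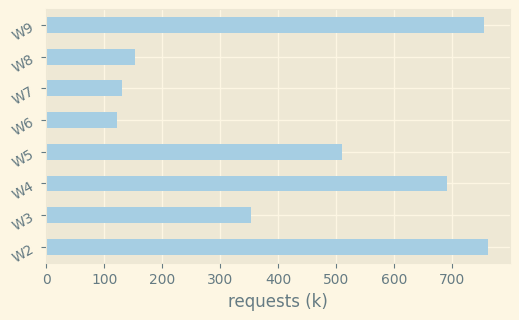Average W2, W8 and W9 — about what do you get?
(800 + 200 + 800) / 3 ≈ 600.

≈ 600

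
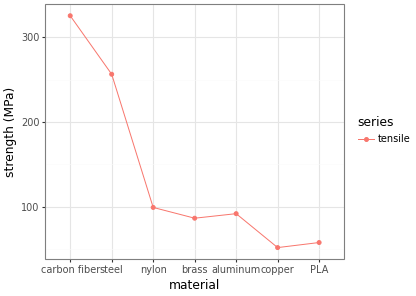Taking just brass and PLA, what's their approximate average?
≈ 62

(75 + 50) / 2 ≈ 62.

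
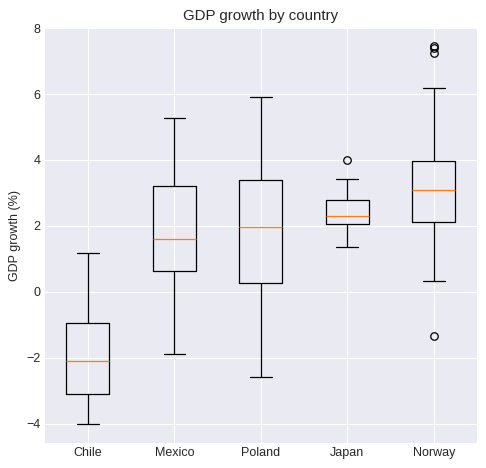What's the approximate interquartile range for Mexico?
≈ 2.5

Q3 ≈ 3.0, Q1 ≈ 0.5; IQR ≈ 2.5.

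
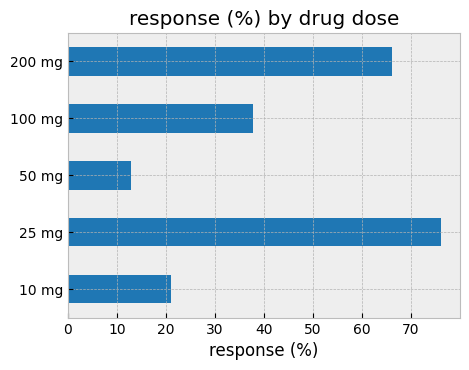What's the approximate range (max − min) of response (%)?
Max 25 mg ≈ 80, min 50 mg ≈ 10; range ≈ 70.

≈ 70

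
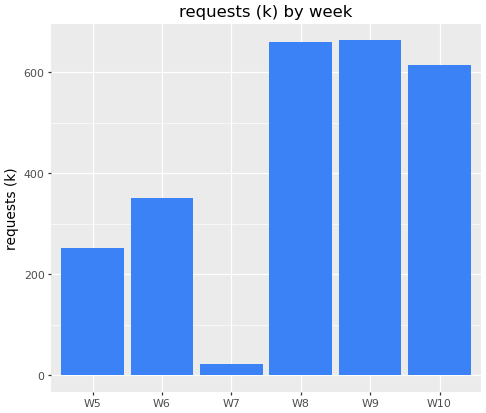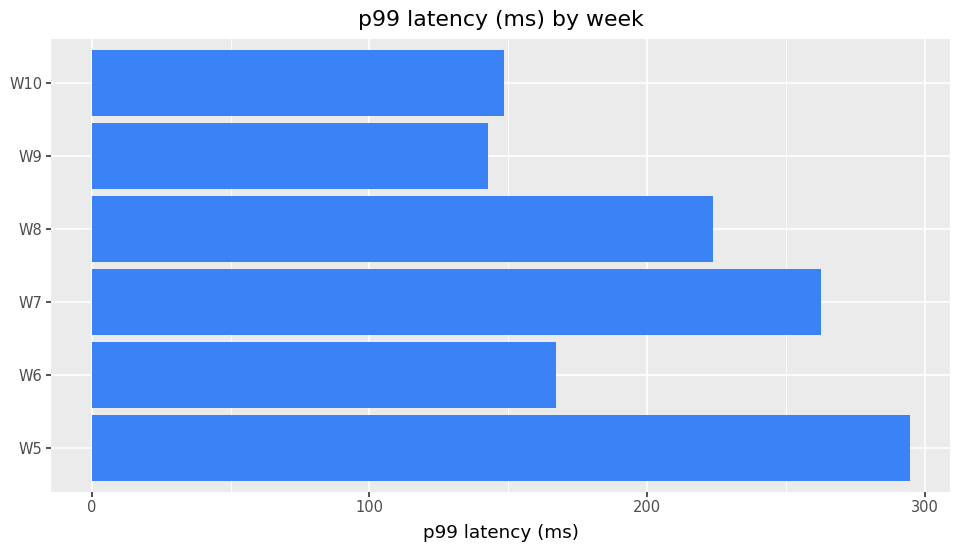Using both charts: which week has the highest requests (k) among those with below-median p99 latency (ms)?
W9

Chart 2 median p99 latency (ms) ≈ 200; below-median weeks: W6, W9, W10. Among those, W9 has the highest requests (k) (≈ 700).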